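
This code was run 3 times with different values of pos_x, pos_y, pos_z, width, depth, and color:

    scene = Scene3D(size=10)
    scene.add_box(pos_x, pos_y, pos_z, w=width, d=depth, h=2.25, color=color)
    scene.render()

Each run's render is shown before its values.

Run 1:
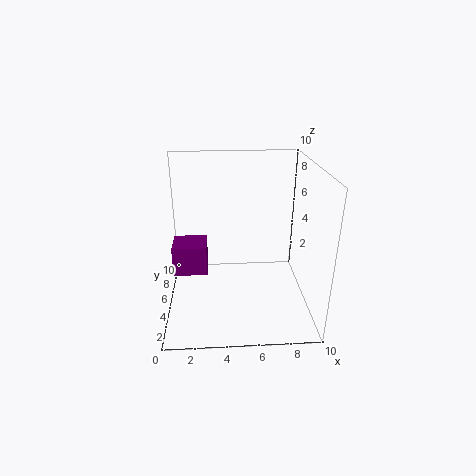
pos_x = 0.25; pos_y = 5.5; pos_z = 1.75; width = 2.5; depth = 2.25; color = 'purple'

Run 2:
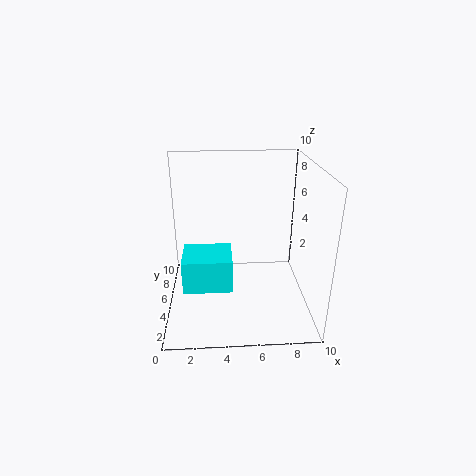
pos_x = 1.25; pos_y = 2.5; pos_z = 2.25; width = 3.25; depth = 2.75; color = 'cyan'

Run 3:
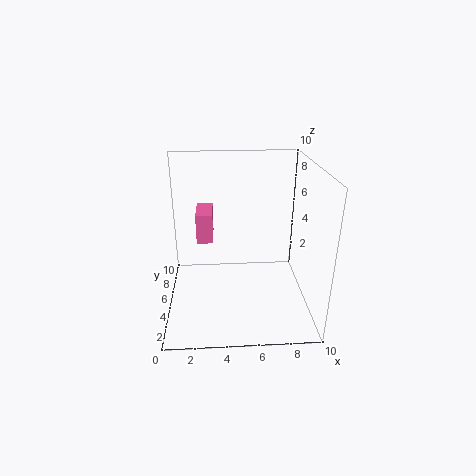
pos_x = 2; pos_y = 6.75; pos_z = 3.75; width = 1.25; depth = 2.75; color = 'hotpink'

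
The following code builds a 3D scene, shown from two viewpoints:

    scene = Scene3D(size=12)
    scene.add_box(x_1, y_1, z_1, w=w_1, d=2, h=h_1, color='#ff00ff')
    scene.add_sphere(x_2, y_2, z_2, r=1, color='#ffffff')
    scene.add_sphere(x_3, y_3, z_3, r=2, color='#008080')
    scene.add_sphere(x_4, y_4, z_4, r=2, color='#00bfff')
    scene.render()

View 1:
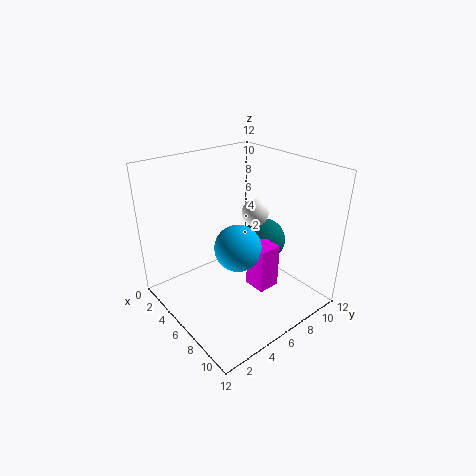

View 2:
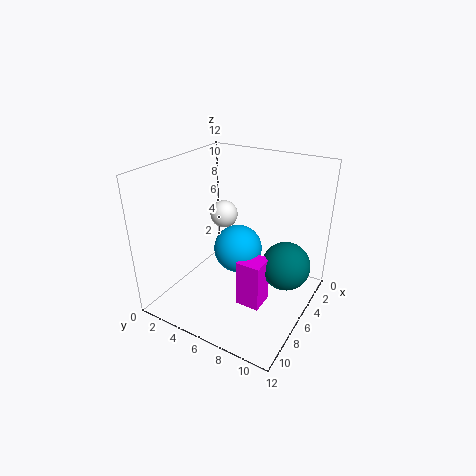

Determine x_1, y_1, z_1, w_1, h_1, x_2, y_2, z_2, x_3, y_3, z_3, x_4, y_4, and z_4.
x_1 = 6; y_1 = 7; z_1 = 1; w_1 = 2; h_1 = 4; x_2 = 8; y_2 = 6; z_2 = 9; x_3 = 5; y_3 = 10; z_3 = 4; x_4 = 6; y_4 = 6; z_4 = 5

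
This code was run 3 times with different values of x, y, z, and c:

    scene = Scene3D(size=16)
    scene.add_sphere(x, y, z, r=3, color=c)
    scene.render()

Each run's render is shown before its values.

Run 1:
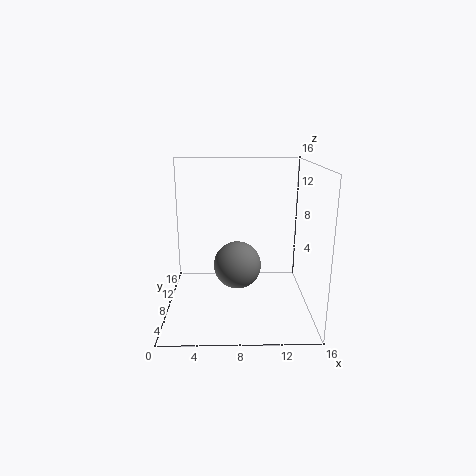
x = 8, y = 12, z = 3, c = 'gray'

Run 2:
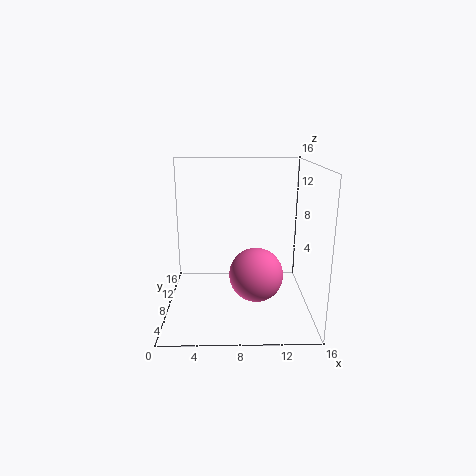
x = 10, y = 7, z = 4, c = 'hotpink'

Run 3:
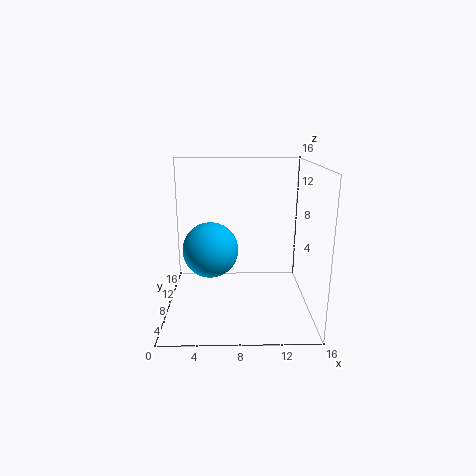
x = 5, y = 7, z = 7, c = 'deepskyblue'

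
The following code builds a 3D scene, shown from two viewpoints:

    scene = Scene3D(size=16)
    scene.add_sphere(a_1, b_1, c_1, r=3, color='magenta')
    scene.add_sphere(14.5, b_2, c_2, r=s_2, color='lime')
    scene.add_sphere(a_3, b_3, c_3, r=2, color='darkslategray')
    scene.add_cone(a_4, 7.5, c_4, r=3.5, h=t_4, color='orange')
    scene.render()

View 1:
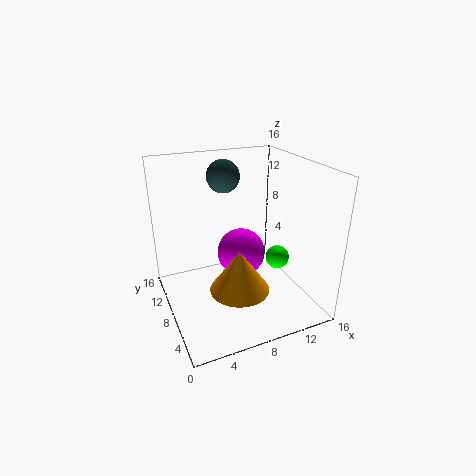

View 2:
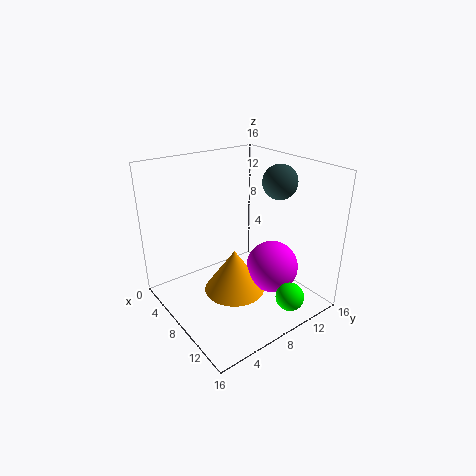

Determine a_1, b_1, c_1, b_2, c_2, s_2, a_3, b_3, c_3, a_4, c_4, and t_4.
a_1 = 10; b_1 = 11.5; c_1 = 4; b_2 = 10; c_2 = 3; s_2 = 1.5; a_3 = 8.5; b_3 = 13.5; c_3 = 13.5; a_4 = 8; c_4 = 1.5; t_4 = 5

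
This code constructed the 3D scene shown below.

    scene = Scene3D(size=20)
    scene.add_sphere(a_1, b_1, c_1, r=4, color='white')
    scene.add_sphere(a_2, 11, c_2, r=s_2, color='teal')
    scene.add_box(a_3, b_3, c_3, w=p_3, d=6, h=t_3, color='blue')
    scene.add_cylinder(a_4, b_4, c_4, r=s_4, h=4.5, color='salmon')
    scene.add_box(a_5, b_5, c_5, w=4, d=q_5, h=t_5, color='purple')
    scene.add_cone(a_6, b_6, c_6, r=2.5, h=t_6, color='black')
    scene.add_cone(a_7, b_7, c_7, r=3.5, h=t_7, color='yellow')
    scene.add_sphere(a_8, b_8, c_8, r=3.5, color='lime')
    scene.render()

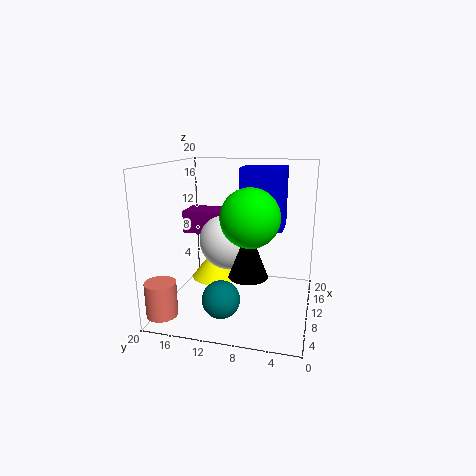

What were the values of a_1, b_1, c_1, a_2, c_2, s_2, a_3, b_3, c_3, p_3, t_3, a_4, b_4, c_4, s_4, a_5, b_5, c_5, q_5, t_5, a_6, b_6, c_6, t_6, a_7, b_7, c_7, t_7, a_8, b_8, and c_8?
a_1 = 9
b_1 = 11
c_1 = 10
a_2 = 5
c_2 = 3
s_2 = 2.5
a_3 = 10.5
b_3 = 4
c_3 = 11
p_3 = 5
t_3 = 8.5
a_4 = 2
b_4 = 18
c_4 = 1.5
s_4 = 2
a_5 = 7.5
b_5 = 10.5
c_5 = 11
q_5 = 6.5
t_5 = 3
a_6 = 5.5
b_6 = 7.5
c_6 = 6.5
t_6 = 6.5
a_7 = 13
b_7 = 14.5
c_7 = 2.5
t_7 = 4.5
a_8 = 4
b_8 = 7
c_8 = 14.5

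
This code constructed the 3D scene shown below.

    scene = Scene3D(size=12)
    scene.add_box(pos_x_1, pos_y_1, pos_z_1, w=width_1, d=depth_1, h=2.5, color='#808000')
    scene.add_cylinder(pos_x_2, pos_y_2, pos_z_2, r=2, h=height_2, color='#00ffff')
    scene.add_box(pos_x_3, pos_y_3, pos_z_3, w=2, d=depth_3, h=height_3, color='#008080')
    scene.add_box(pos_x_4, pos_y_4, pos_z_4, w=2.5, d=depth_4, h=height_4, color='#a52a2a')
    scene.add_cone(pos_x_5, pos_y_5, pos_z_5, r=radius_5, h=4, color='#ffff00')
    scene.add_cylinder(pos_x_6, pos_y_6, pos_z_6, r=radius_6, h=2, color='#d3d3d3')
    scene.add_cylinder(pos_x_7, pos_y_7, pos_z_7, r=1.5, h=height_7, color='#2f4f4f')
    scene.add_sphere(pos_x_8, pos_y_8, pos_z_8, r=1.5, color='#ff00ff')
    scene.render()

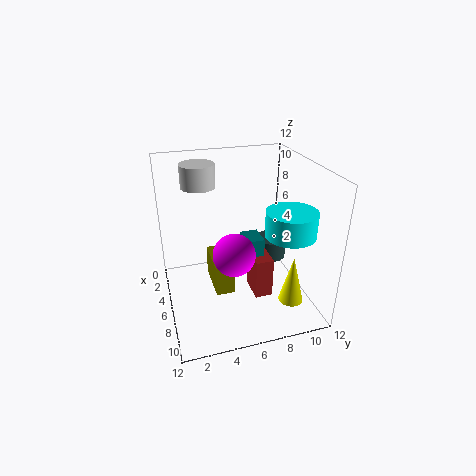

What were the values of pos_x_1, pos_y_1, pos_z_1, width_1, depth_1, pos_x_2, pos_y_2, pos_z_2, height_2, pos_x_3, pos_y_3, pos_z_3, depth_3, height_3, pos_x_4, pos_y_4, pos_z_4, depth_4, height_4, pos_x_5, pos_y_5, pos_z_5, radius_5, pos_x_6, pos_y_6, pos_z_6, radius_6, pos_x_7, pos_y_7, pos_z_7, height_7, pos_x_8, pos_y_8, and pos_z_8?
pos_x_1 = 5
pos_y_1 = 3.5
pos_z_1 = 2.5
width_1 = 3.5
depth_1 = 1.5
pos_x_2 = 8.5
pos_y_2 = 9.5
pos_z_2 = 7
height_2 = 2
pos_x_3 = 5
pos_y_3 = 6.5
pos_z_3 = 4
depth_3 = 1.5
height_3 = 2
pos_x_4 = 5.5
pos_y_4 = 7
pos_z_4 = 1
depth_4 = 1.5
height_4 = 3.5
pos_x_5 = 9.5
pos_y_5 = 9.5
pos_z_5 = 1.5
radius_5 = 1
pos_x_6 = 2.5
pos_y_6 = 3.5
pos_z_6 = 9.5
radius_6 = 1.5
pos_x_7 = 2.5
pos_y_7 = 10.5
pos_z_7 = 1.5
height_7 = 2
pos_x_8 = 10
pos_y_8 = 4.5
pos_z_8 = 7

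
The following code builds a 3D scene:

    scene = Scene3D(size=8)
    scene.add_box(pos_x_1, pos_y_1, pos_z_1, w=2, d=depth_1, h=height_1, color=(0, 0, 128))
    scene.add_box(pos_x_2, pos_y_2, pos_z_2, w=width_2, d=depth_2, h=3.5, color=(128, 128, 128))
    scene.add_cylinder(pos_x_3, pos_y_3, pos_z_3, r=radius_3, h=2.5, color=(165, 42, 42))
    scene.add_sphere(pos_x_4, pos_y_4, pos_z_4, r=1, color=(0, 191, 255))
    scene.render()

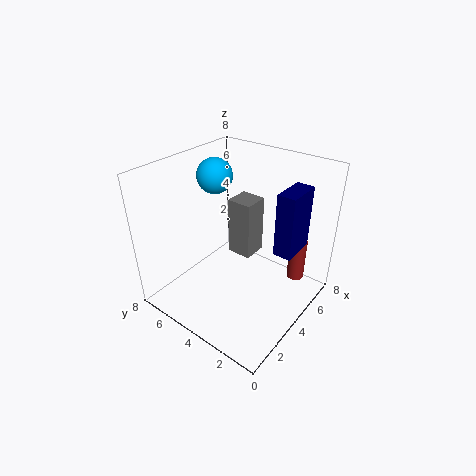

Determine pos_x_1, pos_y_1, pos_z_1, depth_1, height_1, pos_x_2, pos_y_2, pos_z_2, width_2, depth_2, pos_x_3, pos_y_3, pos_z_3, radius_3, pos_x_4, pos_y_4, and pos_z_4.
pos_x_1 = 4.5, pos_y_1 = 1, pos_z_1 = 3.5, depth_1 = 1, height_1 = 3.5, pos_x_2 = 5, pos_y_2 = 4, pos_z_2 = 2, width_2 = 1.5, depth_2 = 1.5, pos_x_3 = 6.5, pos_y_3 = 1.5, pos_z_3 = 1, radius_3 = 0.5, pos_x_4 = 4.5, pos_y_4 = 6, pos_z_4 = 7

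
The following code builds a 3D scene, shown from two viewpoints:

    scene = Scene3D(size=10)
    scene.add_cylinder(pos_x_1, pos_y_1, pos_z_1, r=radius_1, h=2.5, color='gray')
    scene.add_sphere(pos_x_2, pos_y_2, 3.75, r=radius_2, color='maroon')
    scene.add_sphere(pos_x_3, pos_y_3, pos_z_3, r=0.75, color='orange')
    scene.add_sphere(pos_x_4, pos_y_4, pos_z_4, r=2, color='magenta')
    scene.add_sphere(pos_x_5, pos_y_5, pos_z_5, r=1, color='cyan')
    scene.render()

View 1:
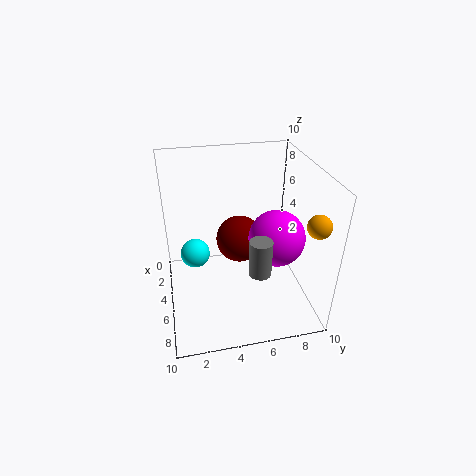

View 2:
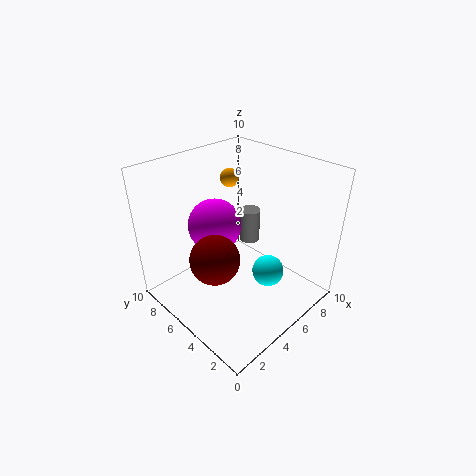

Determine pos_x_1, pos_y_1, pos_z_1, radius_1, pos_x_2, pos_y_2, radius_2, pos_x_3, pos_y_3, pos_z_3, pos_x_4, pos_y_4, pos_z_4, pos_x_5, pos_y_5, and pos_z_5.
pos_x_1 = 7.25
pos_y_1 = 6
pos_z_1 = 3.5
radius_1 = 0.75
pos_x_2 = 3.25
pos_y_2 = 5.5
radius_2 = 1.75
pos_x_3 = 8.25
pos_y_3 = 9.25
pos_z_3 = 7.25
pos_x_4 = 5.25
pos_y_4 = 7.75
pos_z_4 = 4.75
pos_x_5 = 4.75
pos_y_5 = 2
pos_z_5 = 4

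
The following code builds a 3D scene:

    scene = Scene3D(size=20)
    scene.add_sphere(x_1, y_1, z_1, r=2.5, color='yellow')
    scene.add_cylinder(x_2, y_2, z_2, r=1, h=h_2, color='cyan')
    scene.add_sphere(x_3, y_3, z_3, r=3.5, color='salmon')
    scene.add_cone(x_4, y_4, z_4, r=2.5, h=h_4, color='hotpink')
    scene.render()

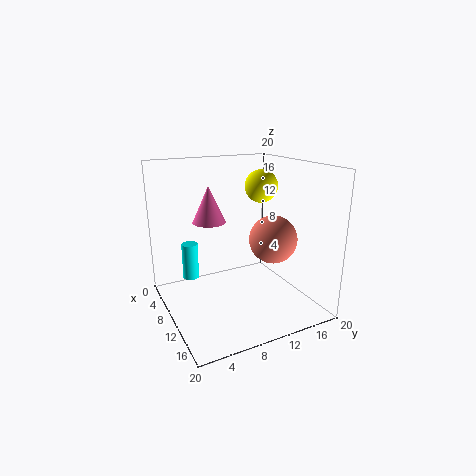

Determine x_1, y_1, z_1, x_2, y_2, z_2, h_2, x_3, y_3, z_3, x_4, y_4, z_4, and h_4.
x_1 = 6; y_1 = 16; z_1 = 16; x_2 = 11.5; y_2 = 2.5; z_2 = 6.5; h_2 = 4.5; x_3 = 10.5; y_3 = 15.5; z_3 = 9; x_4 = 4.5; y_4 = 8; z_4 = 11; h_4 = 5.5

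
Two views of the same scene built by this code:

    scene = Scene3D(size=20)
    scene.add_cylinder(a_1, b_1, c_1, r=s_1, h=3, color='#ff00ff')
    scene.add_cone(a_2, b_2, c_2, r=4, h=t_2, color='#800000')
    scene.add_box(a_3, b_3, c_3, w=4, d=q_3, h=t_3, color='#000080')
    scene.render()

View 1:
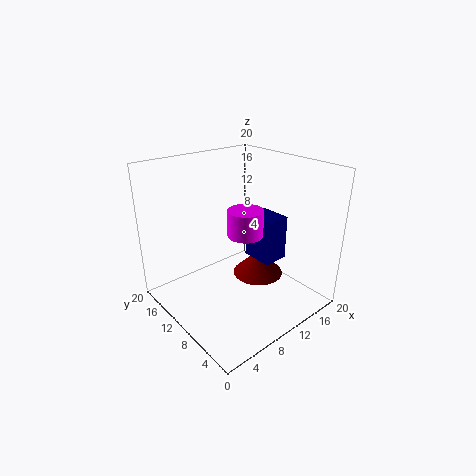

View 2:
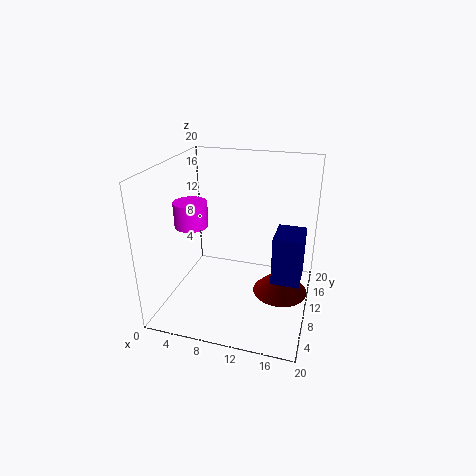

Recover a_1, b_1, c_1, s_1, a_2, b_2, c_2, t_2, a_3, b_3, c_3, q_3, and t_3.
a_1 = 6; b_1 = 4; c_1 = 14; s_1 = 2; a_2 = 16; b_2 = 12; c_2 = 1; t_2 = 4; a_3 = 15; b_3 = 9; c_3 = 4; q_3 = 5; t_3 = 7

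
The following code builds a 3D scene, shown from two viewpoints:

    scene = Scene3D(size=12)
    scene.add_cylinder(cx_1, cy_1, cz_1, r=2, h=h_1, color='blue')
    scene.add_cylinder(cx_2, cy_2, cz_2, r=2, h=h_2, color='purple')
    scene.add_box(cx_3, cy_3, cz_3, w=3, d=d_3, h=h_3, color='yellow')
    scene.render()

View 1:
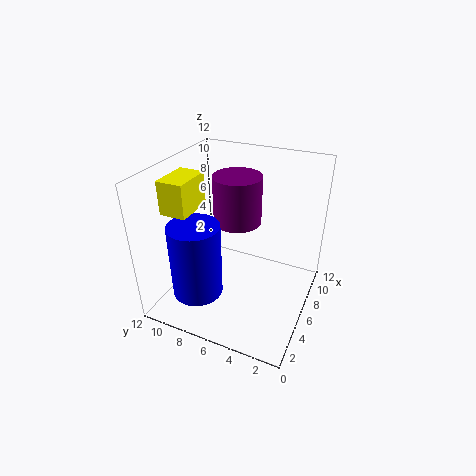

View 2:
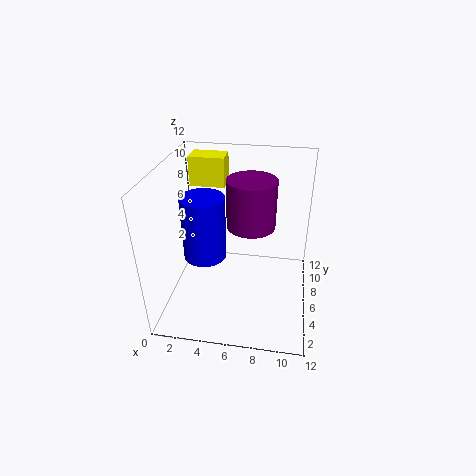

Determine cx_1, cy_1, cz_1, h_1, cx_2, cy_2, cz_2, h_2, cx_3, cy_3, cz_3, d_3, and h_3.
cx_1 = 2.5, cy_1 = 8, cz_1 = 2.5, h_1 = 6, cx_2 = 7, cy_2 = 6.5, cz_2 = 7, h_2 = 4, cx_3 = 1.5, cy_3 = 8, cz_3 = 9.5, d_3 = 2, h_3 = 2.5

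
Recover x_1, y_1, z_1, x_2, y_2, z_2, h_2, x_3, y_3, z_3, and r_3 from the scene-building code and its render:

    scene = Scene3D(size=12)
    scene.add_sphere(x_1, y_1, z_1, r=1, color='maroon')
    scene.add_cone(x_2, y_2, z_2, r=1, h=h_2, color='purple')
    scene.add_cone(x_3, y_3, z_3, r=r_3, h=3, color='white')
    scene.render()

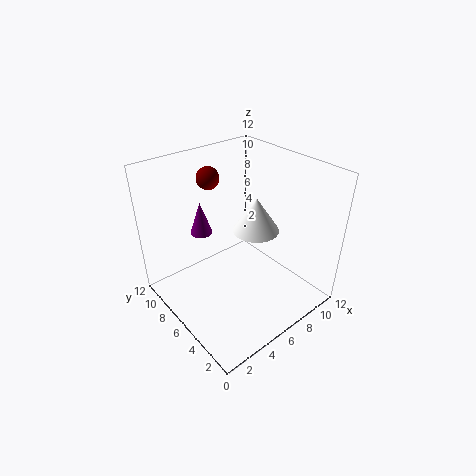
x_1 = 6, y_1 = 10, z_1 = 10, x_2 = 5, y_2 = 10, z_2 = 5, h_2 = 3, x_3 = 8, y_3 = 6, z_3 = 6, r_3 = 2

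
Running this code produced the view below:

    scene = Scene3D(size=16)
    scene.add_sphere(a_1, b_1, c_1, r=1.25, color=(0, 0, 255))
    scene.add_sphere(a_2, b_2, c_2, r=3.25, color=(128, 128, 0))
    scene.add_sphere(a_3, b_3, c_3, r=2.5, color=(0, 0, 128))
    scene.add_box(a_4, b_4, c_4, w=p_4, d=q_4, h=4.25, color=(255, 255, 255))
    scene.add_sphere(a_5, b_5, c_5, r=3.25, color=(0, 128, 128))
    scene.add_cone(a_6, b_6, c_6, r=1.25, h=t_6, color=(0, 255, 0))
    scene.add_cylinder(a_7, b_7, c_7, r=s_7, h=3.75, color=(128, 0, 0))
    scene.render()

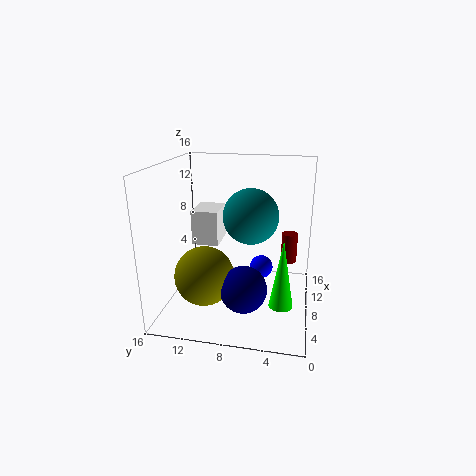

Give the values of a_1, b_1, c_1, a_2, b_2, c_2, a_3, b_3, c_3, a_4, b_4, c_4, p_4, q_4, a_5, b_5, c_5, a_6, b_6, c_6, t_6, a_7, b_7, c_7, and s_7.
a_1 = 7.5; b_1 = 5.25; c_1 = 5; a_2 = 5.5; b_2 = 11.25; c_2 = 4.25; a_3 = 4.75; b_3 = 6.75; c_3 = 3.5; a_4 = 10.25; b_4 = 11; c_4 = 5.75; p_4 = 4.25; q_4 = 3.25; a_5 = 10.5; b_5 = 7; c_5 = 9.75; a_6 = 4.5; b_6 = 2.75; c_6 = 2.25; t_6 = 7.25; a_7 = 13.75; b_7 = 2.5; c_7 = 3; s_7 = 1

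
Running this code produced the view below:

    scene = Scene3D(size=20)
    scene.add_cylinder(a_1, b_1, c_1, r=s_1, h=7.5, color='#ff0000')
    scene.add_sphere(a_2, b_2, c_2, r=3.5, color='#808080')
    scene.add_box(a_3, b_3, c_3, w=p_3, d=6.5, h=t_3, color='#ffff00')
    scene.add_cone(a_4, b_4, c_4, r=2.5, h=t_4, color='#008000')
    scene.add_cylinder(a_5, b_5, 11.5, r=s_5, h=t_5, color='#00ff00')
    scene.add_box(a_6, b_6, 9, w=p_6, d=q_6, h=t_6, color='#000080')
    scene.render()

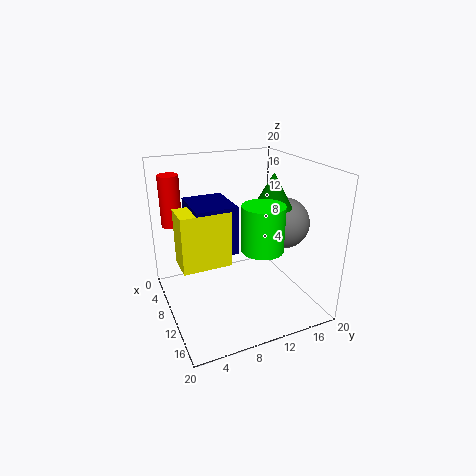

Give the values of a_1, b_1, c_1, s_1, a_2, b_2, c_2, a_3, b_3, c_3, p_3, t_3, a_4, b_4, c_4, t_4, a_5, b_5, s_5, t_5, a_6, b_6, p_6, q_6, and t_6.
a_1 = 3
b_1 = 2.5
c_1 = 10.5
s_1 = 1.5
a_2 = 12
b_2 = 16
c_2 = 12
a_3 = 8.5
b_3 = 1.5
c_3 = 7.5
p_3 = 4
t_3 = 7.5
a_4 = 13
b_4 = 13.5
c_4 = 15
t_4 = 4.5
a_5 = 17
b_5 = 10
s_5 = 2.5
t_5 = 5.5
a_6 = 6
b_6 = 3.5
p_6 = 6.5
q_6 = 5.5
t_6 = 6.5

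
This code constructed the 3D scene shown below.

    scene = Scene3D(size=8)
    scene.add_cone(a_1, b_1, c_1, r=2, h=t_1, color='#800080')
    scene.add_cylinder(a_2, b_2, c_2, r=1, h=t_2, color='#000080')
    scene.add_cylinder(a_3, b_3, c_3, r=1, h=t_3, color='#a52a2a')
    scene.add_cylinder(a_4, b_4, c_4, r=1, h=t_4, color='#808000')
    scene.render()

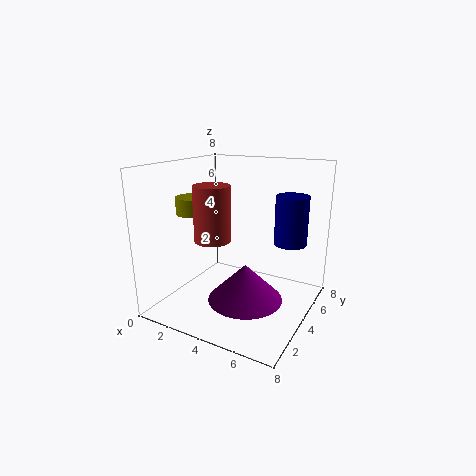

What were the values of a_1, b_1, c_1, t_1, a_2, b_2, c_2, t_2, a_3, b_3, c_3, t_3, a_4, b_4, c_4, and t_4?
a_1 = 5
b_1 = 3
c_1 = 1
t_1 = 2
a_2 = 6
b_2 = 7
c_2 = 3
t_2 = 3
a_3 = 3
b_3 = 3
c_3 = 4
t_3 = 3
a_4 = 1
b_4 = 4
c_4 = 5
t_4 = 1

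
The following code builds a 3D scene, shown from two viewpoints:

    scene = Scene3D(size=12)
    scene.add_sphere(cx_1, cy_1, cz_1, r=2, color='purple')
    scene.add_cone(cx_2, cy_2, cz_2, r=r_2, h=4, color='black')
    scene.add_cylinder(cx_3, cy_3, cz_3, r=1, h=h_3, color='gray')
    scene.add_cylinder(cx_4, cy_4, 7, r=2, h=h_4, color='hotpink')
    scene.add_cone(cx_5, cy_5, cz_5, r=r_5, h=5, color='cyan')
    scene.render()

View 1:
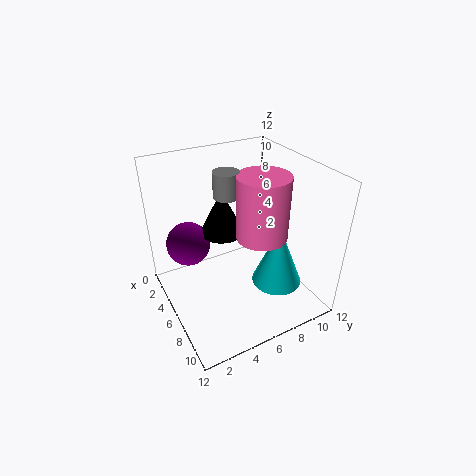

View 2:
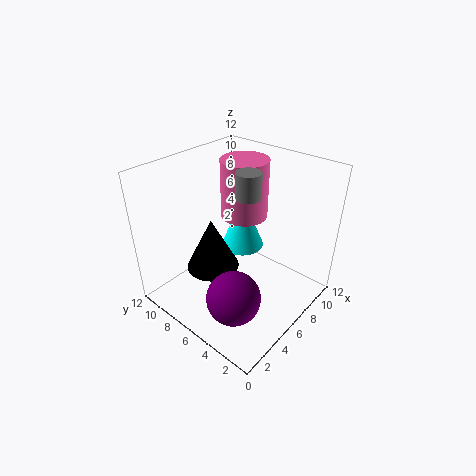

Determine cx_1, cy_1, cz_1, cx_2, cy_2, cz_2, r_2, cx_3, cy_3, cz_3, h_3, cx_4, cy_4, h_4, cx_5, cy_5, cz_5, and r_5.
cx_1 = 2; cy_1 = 3; cz_1 = 4; cx_2 = 3; cy_2 = 6; cz_2 = 5; r_2 = 2; cx_3 = 6; cy_3 = 5; cz_3 = 10; h_3 = 2; cx_4 = 8; cy_4 = 7; h_4 = 5; cx_5 = 9; cy_5 = 8; cz_5 = 3; r_5 = 2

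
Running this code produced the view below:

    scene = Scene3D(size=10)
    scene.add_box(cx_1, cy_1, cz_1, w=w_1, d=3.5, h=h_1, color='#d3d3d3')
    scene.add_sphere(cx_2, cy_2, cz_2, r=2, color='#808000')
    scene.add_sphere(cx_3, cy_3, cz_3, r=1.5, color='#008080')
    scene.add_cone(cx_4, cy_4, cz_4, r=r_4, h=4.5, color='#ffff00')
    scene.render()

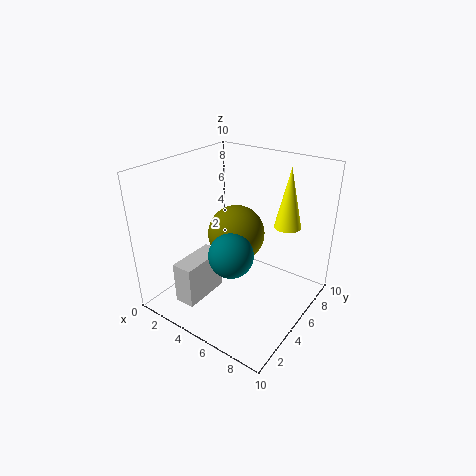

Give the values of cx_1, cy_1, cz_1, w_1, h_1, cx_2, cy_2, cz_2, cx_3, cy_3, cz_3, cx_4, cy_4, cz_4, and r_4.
cx_1 = 2
cy_1 = 1.5
cz_1 = 0.5
w_1 = 1.5
h_1 = 3
cx_2 = 4.5
cy_2 = 5.5
cz_2 = 5
cx_3 = 5.5
cy_3 = 3.5
cz_3 = 4.5
cx_4 = 7
cy_4 = 8.5
cz_4 = 5
r_4 = 1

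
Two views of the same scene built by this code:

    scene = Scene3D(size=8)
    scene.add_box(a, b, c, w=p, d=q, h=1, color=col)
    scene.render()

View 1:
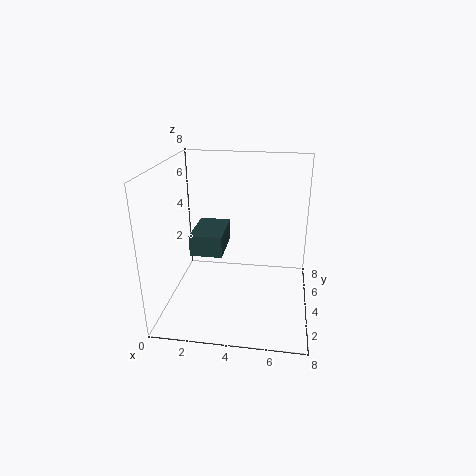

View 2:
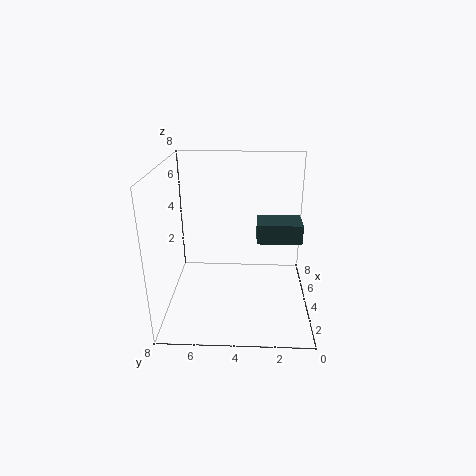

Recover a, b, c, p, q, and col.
a = 2.25, b = 0.75, c = 4.5, p = 1.5, q = 2.25, col = 'darkslategray'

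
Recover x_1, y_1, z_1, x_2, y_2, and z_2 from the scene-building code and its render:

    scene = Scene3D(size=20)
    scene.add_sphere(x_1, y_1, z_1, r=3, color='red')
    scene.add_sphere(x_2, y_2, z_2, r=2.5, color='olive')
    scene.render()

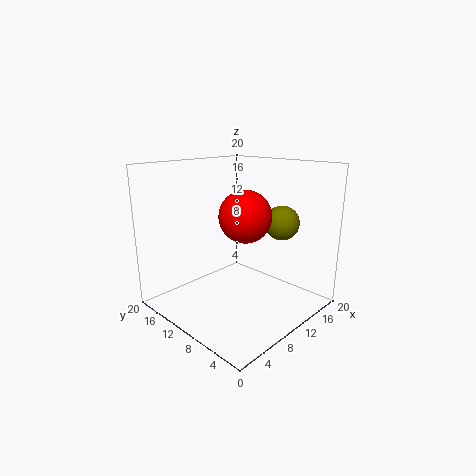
x_1 = 5.5; y_1 = 4.5; z_1 = 15; x_2 = 16; y_2 = 7; z_2 = 11.5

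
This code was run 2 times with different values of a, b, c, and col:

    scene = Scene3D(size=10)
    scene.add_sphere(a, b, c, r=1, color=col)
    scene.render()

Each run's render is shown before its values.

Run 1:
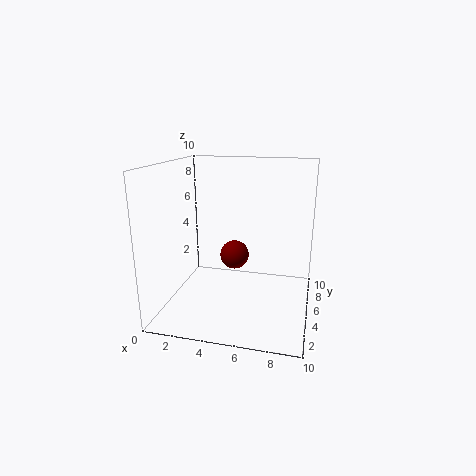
a = 4.75; b = 5; c = 3.75; col = 'maroon'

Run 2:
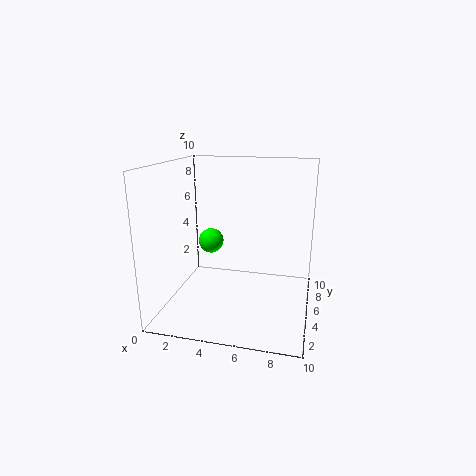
a = 2; b = 8; c = 3.5; col = 'lime'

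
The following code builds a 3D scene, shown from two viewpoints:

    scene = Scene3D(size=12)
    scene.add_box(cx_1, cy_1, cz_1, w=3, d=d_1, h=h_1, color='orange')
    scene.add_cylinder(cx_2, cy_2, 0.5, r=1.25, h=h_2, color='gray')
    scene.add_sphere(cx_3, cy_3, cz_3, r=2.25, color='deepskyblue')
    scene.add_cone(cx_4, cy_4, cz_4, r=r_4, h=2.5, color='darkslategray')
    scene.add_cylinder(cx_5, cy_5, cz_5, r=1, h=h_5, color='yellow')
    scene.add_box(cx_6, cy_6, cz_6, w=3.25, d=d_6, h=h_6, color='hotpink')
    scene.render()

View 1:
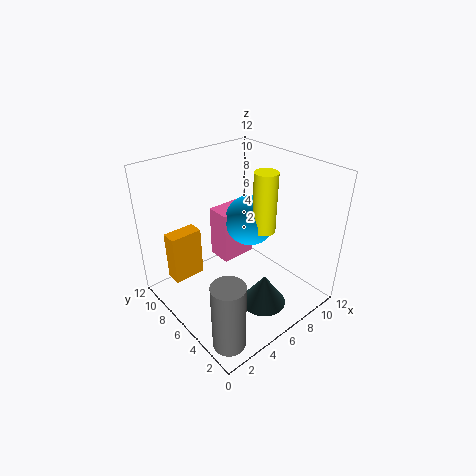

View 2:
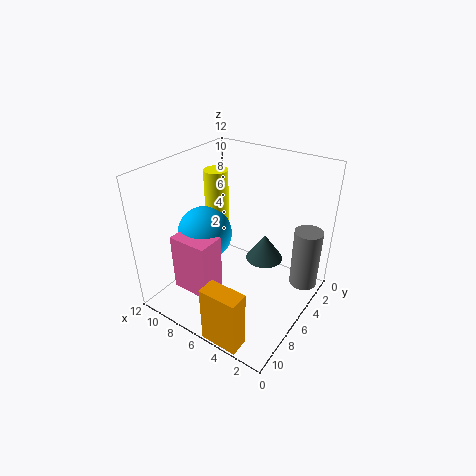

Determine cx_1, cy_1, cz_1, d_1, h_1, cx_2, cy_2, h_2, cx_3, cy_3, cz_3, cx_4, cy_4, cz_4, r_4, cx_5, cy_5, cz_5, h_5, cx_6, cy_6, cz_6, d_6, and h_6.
cx_1 = 2.25, cy_1 = 10.5, cz_1 = 0.25, d_1 = 1.5, h_1 = 4.75, cx_2 = 1.5, cy_2 = 1.75, h_2 = 5.5, cx_3 = 8.5, cy_3 = 7.25, cz_3 = 6.25, cx_4 = 5.5, cy_4 = 2.25, cz_4 = 2, r_4 = 1.75, cx_5 = 8.5, cy_5 = 5.5, cz_5 = 6, h_5 = 5.25, cx_6 = 6.25, cy_6 = 8, cz_6 = 2.25, d_6 = 2.25, h_6 = 4.75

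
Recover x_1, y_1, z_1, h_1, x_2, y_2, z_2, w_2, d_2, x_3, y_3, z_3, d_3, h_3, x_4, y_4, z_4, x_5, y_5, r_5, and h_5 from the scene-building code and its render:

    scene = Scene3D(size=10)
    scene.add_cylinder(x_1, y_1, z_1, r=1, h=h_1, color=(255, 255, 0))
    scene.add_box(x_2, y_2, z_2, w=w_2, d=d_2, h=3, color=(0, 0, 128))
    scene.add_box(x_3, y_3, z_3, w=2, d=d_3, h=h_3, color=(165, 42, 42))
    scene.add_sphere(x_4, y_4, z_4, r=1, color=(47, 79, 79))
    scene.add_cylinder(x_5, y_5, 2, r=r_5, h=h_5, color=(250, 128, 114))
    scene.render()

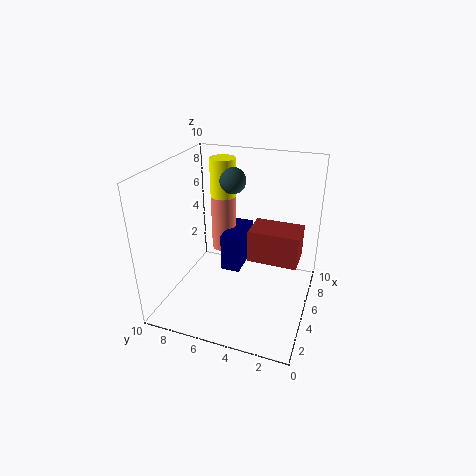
x_1 = 8.5
y_1 = 7.5
z_1 = 6.5
h_1 = 3
x_2 = 6.5
y_2 = 5.5
z_2 = 1
w_2 = 3.5
d_2 = 1.5
x_3 = 2.5
y_3 = 0.5
z_3 = 5
d_3 = 3
h_3 = 2
x_4 = 8
y_4 = 6.5
z_4 = 8
x_5 = 8.5
y_5 = 7.5
r_5 = 1
h_5 = 4.5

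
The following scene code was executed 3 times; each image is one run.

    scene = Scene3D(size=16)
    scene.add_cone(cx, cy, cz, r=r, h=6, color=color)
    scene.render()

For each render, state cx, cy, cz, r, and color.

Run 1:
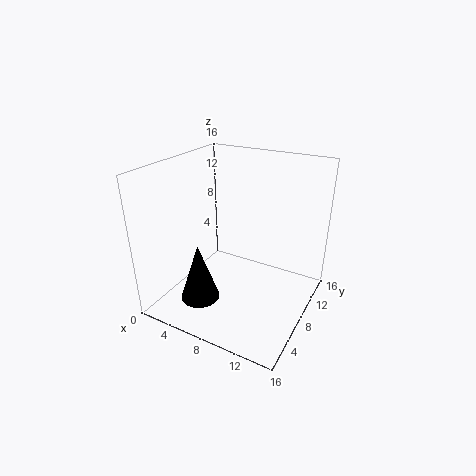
cx = 6.5, cy = 2.5, cz = 3.25, r = 2, color = 'black'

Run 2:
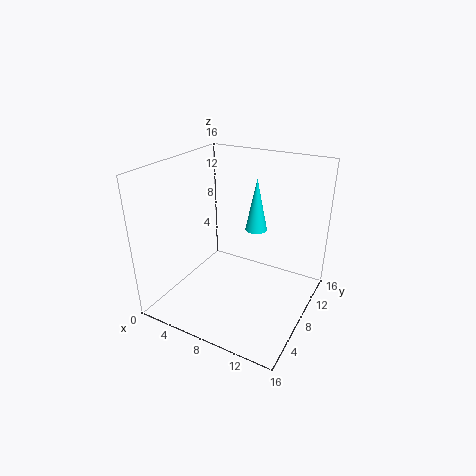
cx = 9, cy = 10.5, cz = 8.25, r = 1.25, color = 'cyan'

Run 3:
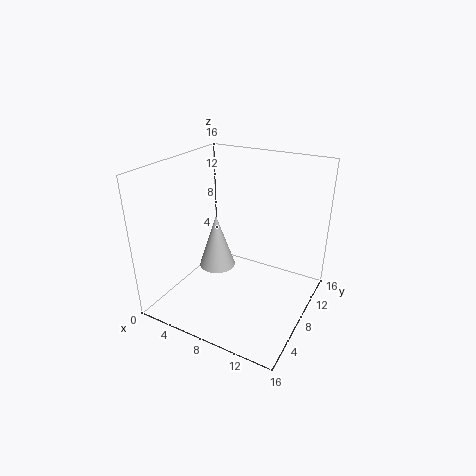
cx = 6, cy = 6.75, cz = 4.75, r = 2, color = 'lightgray'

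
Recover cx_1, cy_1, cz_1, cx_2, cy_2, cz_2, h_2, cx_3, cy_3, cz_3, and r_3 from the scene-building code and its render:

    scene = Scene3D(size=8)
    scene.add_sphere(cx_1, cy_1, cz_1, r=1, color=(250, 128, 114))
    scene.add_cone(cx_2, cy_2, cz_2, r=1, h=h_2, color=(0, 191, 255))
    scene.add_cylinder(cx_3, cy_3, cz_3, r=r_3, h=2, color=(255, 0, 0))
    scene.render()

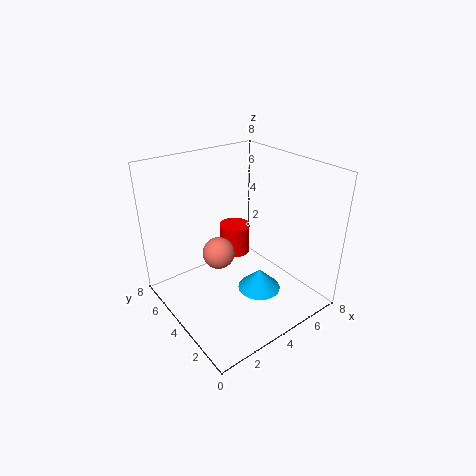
cx_1 = 4; cy_1 = 6; cz_1 = 2; cx_2 = 3; cy_2 = 1; cz_2 = 3; h_2 = 1; cx_3 = 6; cy_3 = 7; cz_3 = 1; r_3 = 1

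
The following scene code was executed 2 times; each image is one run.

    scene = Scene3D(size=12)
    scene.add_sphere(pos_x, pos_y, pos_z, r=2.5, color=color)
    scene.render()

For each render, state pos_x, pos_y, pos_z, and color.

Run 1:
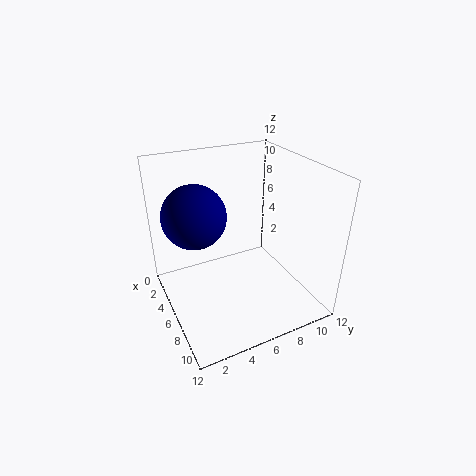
pos_x = 5.5; pos_y = 2.5; pos_z = 8.5; color = 'navy'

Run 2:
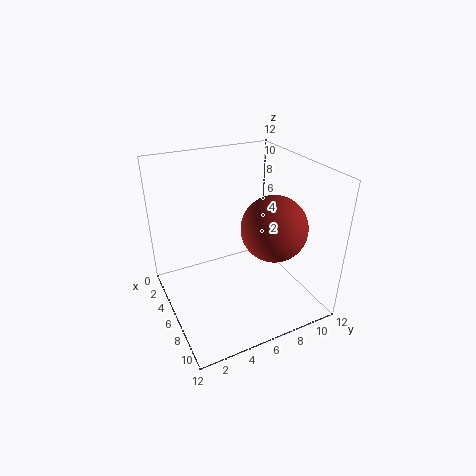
pos_x = 9; pos_y = 7.5; pos_z = 8; color = 'brown'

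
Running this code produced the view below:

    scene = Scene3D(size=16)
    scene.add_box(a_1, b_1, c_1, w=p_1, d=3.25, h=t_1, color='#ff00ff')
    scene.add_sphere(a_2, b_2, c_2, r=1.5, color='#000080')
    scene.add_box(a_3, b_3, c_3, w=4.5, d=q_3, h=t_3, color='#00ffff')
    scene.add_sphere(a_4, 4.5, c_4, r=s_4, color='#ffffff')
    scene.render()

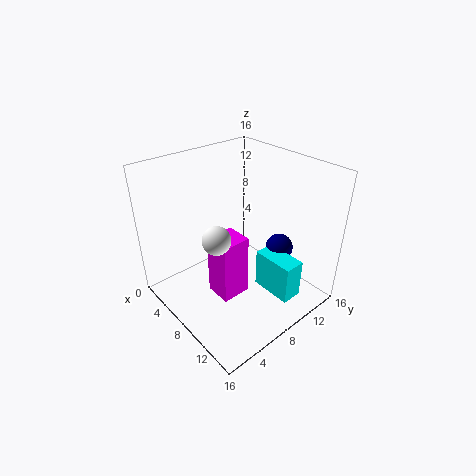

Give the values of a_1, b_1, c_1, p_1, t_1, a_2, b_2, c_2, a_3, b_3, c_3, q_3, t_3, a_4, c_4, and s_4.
a_1 = 7
b_1 = 4.5
c_1 = 2
p_1 = 3
t_1 = 7
a_2 = 11.25
b_2 = 11.25
c_2 = 7
a_3 = 10.5
b_3 = 8.5
c_3 = 3
q_3 = 2.25
t_3 = 4.25
a_4 = 8.75
c_4 = 9.5
s_4 = 1.5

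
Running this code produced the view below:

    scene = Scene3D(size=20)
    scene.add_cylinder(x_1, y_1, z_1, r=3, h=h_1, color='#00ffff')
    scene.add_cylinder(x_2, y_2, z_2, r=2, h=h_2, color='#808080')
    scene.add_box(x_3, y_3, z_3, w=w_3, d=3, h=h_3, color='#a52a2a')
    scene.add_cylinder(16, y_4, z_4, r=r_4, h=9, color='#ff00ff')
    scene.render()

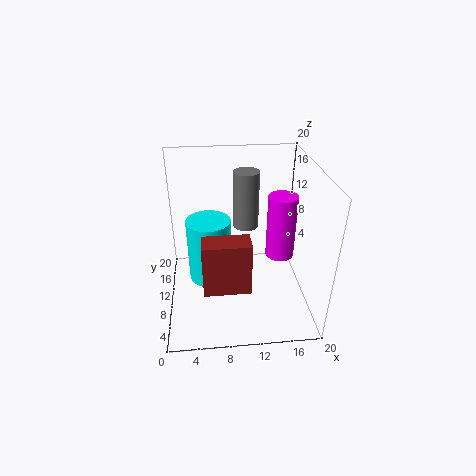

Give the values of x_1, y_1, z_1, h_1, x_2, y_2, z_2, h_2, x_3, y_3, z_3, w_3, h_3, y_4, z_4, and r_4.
x_1 = 6; y_1 = 10; z_1 = 4; h_1 = 9; x_2 = 12; y_2 = 17; z_2 = 8; h_2 = 9; x_3 = 5; y_3 = 3; z_3 = 6; w_3 = 6; h_3 = 7; y_4 = 10; z_4 = 7; r_4 = 2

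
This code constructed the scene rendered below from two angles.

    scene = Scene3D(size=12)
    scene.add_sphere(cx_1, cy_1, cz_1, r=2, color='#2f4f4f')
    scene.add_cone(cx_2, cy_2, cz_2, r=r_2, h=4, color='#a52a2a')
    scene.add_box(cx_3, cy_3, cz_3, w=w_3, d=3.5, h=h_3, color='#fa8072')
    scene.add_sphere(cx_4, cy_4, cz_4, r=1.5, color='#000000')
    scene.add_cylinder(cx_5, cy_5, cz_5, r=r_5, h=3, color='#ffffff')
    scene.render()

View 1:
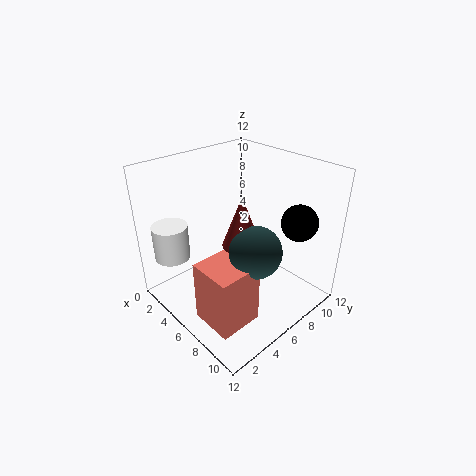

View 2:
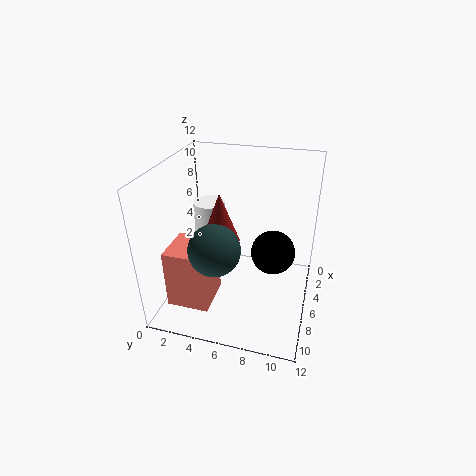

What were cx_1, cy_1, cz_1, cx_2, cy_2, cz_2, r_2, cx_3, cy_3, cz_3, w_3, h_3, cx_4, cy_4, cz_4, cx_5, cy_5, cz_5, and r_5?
cx_1 = 9
cy_1 = 5
cz_1 = 6.5
cx_2 = 7.5
cy_2 = 5
cz_2 = 6.5
r_2 = 1.5
cx_3 = 6.5
cy_3 = 1
cz_3 = 1
w_3 = 3.5
h_3 = 5
cx_4 = 9.5
cy_4 = 9.5
cz_4 = 7.5
cx_5 = 2
cy_5 = 2
cz_5 = 4
r_5 = 1.5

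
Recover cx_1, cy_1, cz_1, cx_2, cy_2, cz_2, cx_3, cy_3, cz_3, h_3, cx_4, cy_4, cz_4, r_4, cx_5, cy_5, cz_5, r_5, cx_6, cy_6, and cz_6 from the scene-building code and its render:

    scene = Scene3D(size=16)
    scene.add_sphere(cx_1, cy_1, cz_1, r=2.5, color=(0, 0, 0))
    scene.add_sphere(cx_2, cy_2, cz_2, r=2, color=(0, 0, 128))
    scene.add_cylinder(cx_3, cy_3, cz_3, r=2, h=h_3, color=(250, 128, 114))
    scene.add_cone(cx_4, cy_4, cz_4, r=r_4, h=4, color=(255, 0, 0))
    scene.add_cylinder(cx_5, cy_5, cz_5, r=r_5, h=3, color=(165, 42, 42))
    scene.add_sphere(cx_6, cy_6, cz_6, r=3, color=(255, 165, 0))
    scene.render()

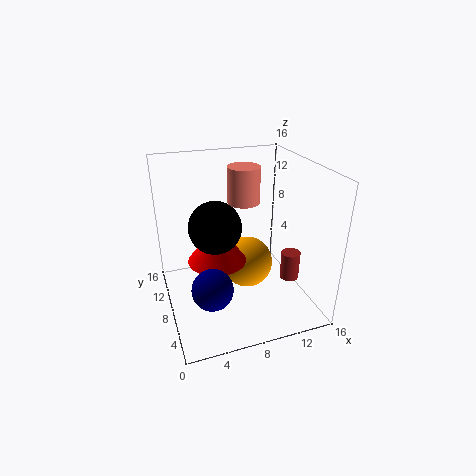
cx_1 = 4.5; cy_1 = 4.5; cz_1 = 11.5; cx_2 = 3.5; cy_2 = 2.5; cz_2 = 6; cx_3 = 10.5; cy_3 = 13; cz_3 = 10; h_3 = 4.5; cx_4 = 5; cy_4 = 6; cz_4 = 7; r_4 = 3; cx_5 = 12.5; cy_5 = 4; cz_5 = 4.5; r_5 = 1; cx_6 = 9.5; cy_6 = 9; cz_6 = 4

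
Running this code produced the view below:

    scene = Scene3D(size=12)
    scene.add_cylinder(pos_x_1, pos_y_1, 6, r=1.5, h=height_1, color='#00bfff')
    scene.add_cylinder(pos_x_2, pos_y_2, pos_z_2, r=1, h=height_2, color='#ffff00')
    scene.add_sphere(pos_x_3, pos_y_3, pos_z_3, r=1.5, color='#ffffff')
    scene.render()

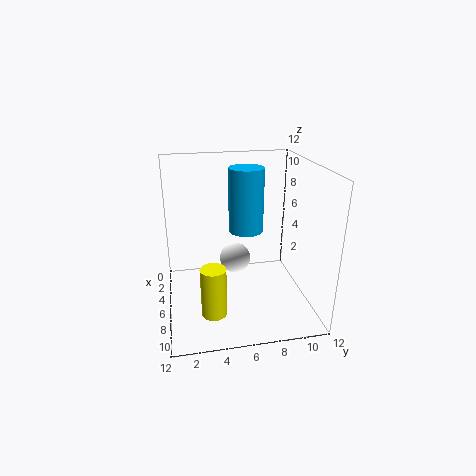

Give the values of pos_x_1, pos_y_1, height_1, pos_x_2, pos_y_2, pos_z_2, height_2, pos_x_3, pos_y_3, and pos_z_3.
pos_x_1 = 4.5
pos_y_1 = 7
height_1 = 5.5
pos_x_2 = 9
pos_y_2 = 3.5
pos_z_2 = 1
height_2 = 4
pos_x_3 = 2
pos_y_3 = 6.5
pos_z_3 = 2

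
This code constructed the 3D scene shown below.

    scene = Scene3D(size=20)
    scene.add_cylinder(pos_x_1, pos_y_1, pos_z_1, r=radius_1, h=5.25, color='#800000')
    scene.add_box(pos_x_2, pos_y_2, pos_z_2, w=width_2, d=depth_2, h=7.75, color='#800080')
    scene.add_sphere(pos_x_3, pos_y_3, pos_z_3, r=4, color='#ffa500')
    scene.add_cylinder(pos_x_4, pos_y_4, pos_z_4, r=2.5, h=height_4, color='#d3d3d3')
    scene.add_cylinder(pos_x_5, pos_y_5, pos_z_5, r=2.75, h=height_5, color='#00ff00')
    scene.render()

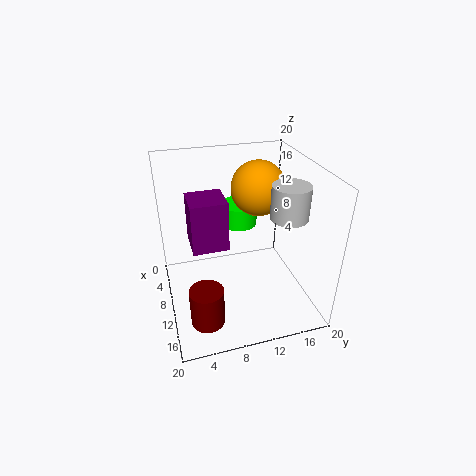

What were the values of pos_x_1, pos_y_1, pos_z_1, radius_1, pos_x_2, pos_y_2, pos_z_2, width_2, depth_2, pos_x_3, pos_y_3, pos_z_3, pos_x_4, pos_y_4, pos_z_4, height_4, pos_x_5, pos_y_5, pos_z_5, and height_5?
pos_x_1 = 15.25
pos_y_1 = 4.25
pos_z_1 = 1
radius_1 = 2.25
pos_x_2 = 1.75
pos_y_2 = 4
pos_z_2 = 6.25
width_2 = 5.5
depth_2 = 5.5
pos_x_3 = 6
pos_y_3 = 14.25
pos_z_3 = 15.25
pos_x_4 = 13
pos_y_4 = 16
pos_z_4 = 13.75
height_4 = 4.5
pos_x_5 = 4.5
pos_y_5 = 11.75
pos_z_5 = 9.25
height_5 = 3.25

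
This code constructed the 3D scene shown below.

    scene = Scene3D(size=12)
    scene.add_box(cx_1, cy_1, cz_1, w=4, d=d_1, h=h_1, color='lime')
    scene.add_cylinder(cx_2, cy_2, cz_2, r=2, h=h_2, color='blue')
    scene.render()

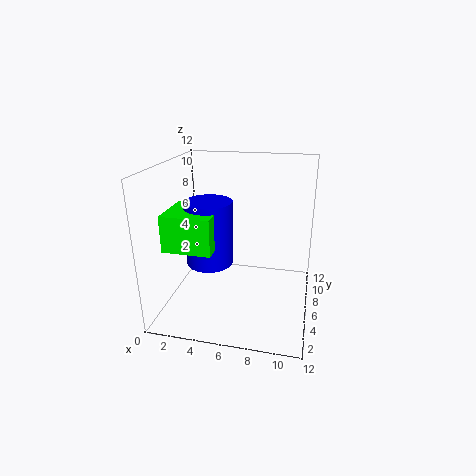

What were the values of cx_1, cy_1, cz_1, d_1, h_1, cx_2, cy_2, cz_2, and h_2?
cx_1 = 0.5
cy_1 = 3
cz_1 = 5.5
d_1 = 4
h_1 = 3
cx_2 = 3.5
cy_2 = 6
cz_2 = 3.5
h_2 = 5.5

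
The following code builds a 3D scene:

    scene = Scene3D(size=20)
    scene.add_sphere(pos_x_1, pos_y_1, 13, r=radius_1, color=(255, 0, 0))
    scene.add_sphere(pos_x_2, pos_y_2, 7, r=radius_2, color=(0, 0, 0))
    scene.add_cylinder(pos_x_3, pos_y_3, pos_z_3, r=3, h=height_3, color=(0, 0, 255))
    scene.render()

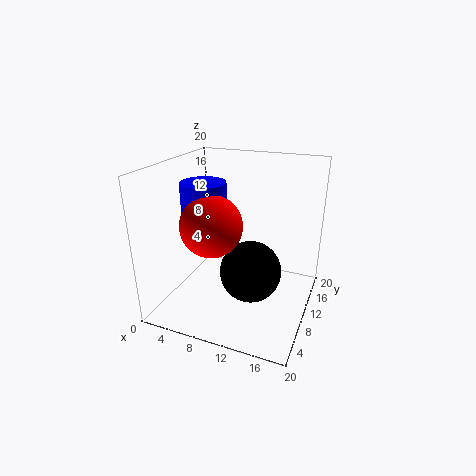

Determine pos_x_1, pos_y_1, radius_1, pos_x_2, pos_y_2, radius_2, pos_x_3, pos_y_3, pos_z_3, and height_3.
pos_x_1 = 8
pos_y_1 = 6
radius_1 = 4
pos_x_2 = 13
pos_y_2 = 7
radius_2 = 4
pos_x_3 = 6
pos_y_3 = 8
pos_z_3 = 12
height_3 = 6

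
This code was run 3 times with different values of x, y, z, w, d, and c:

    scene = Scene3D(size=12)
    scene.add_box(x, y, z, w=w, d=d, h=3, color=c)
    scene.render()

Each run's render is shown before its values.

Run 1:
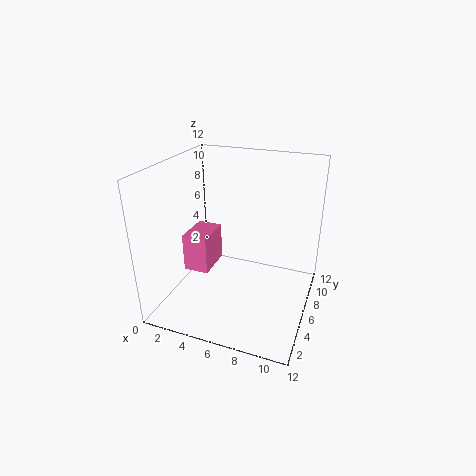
x = 2.5, y = 3, z = 4, w = 2, d = 3, c = 'hotpink'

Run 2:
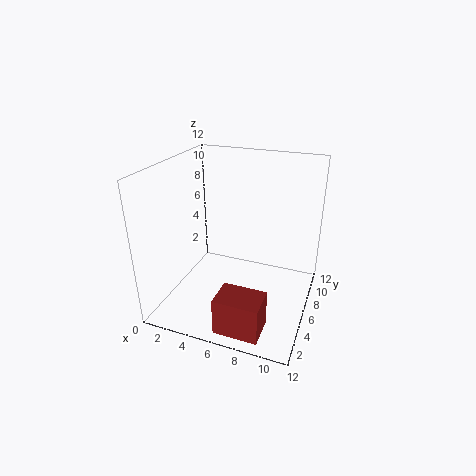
x = 6, y = 0.5, z = 0.5, w = 3.5, d = 2.5, c = 'brown'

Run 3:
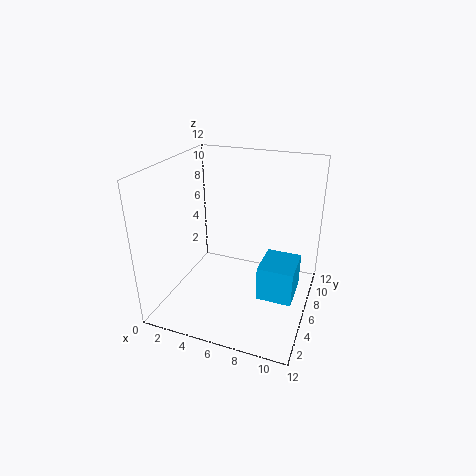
x = 8, y = 5, z = 1, w = 3, d = 3.5, c = 'deepskyblue'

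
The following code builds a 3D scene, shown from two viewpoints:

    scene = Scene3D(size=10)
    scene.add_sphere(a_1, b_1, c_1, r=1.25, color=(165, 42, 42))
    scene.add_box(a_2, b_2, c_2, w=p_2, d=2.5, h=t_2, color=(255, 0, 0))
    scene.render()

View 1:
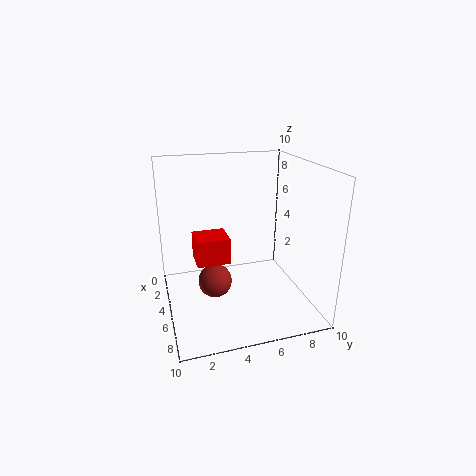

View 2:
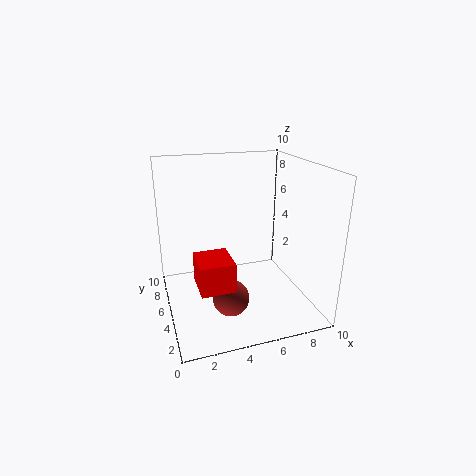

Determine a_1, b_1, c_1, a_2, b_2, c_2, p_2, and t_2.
a_1 = 4
b_1 = 3.5
c_1 = 1.25
a_2 = 1.75
b_2 = 2.25
c_2 = 2.5
p_2 = 2.25
t_2 = 2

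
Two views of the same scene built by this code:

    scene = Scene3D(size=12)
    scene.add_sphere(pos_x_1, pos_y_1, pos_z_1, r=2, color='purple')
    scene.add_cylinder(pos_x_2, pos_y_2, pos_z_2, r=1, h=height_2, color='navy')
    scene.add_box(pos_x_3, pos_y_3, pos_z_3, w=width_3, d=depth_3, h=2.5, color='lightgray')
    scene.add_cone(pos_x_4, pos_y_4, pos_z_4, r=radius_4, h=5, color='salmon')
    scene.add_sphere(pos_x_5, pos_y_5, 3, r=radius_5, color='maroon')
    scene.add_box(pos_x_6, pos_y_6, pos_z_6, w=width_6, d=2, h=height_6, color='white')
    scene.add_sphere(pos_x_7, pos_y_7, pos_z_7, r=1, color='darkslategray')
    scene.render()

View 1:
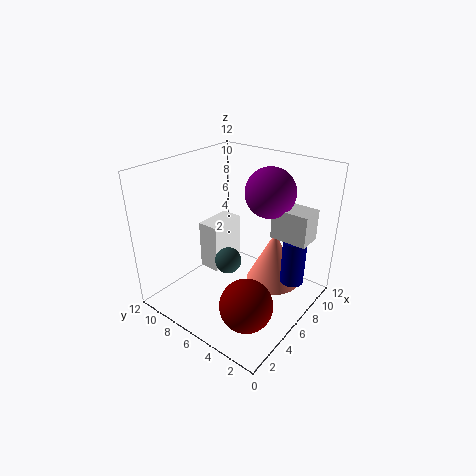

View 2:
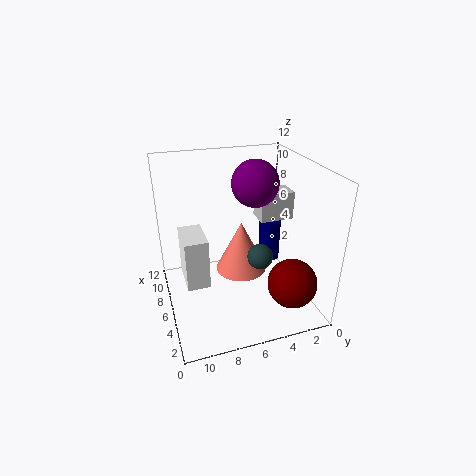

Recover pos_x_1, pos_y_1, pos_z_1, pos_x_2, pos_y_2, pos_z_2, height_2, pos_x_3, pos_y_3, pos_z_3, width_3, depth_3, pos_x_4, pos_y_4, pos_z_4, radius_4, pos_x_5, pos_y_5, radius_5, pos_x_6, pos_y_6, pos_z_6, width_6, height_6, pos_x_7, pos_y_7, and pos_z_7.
pos_x_1 = 7.5
pos_y_1 = 4
pos_z_1 = 10
pos_x_2 = 8.5
pos_y_2 = 2
pos_z_2 = 2
height_2 = 4
pos_x_3 = 7
pos_y_3 = 0.5
pos_z_3 = 6.5
width_3 = 2
depth_3 = 3
pos_x_4 = 9.5
pos_y_4 = 4.5
pos_z_4 = 0.5
radius_4 = 2.5
pos_x_5 = 2.5
pos_y_5 = 2.5
radius_5 = 2
pos_x_6 = 6
pos_y_6 = 8.5
pos_z_6 = 1.5
width_6 = 3.5
height_6 = 4.5
pos_x_7 = 3.5
pos_y_7 = 5
pos_z_7 = 5.5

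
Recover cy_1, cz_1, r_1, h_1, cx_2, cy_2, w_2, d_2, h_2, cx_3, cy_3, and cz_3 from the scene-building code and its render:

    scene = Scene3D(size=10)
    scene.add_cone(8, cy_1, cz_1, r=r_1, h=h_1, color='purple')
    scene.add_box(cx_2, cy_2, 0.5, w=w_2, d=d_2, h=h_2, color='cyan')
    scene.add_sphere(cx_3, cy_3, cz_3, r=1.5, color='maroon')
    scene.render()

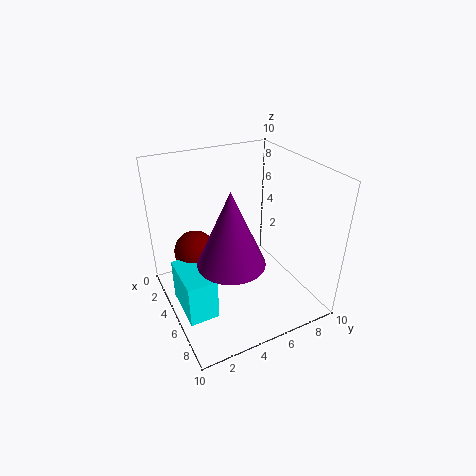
cy_1 = 3
cz_1 = 5.5
r_1 = 2
h_1 = 4.5
cx_2 = 3.5
cy_2 = 0.5
w_2 = 3.5
d_2 = 2
h_2 = 3
cx_3 = 3
cy_3 = 2.5
cz_3 = 3.5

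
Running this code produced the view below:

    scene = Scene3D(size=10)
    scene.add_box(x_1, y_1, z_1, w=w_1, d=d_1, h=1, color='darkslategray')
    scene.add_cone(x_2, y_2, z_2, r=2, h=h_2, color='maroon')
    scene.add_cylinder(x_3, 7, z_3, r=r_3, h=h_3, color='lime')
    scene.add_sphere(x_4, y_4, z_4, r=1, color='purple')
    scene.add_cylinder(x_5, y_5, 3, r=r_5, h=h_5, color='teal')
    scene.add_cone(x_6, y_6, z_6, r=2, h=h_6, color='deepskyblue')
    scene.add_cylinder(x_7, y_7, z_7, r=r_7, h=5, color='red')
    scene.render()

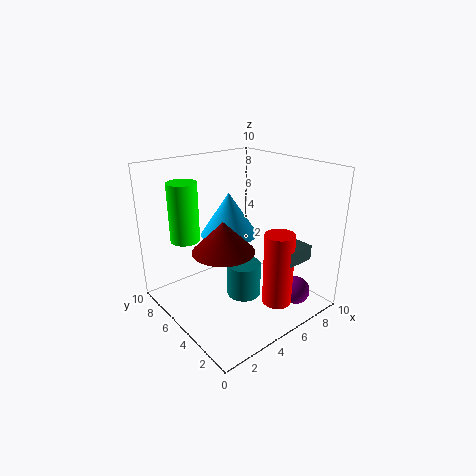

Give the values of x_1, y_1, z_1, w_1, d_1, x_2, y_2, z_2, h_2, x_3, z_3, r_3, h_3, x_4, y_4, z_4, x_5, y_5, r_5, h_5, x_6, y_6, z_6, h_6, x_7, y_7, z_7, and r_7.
x_1 = 6, y_1 = 1, z_1 = 4, w_1 = 2, d_1 = 2, x_2 = 3, y_2 = 4, z_2 = 5, h_2 = 2, x_3 = 2, z_3 = 5, r_3 = 1, h_3 = 4, x_4 = 8, y_4 = 2, z_4 = 1, x_5 = 3, y_5 = 2, r_5 = 1, h_5 = 2, x_6 = 5, y_6 = 6, z_6 = 5, h_6 = 3, x_7 = 6, y_7 = 2, z_7 = 1, r_7 = 1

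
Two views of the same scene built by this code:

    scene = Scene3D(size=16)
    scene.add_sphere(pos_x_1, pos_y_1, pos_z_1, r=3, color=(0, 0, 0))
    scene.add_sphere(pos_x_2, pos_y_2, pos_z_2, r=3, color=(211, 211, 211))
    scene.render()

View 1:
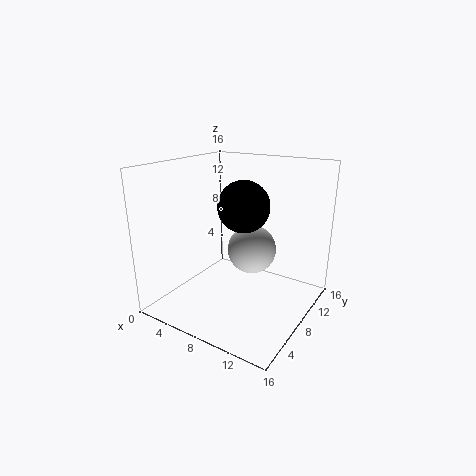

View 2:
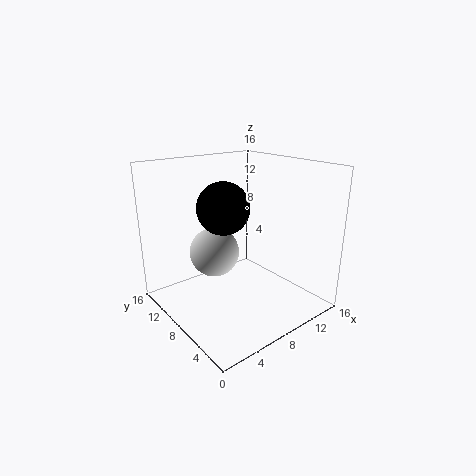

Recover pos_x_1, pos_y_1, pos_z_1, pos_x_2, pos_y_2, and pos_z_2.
pos_x_1 = 7.5
pos_y_1 = 10
pos_z_1 = 11
pos_x_2 = 7.5
pos_y_2 = 12
pos_z_2 = 5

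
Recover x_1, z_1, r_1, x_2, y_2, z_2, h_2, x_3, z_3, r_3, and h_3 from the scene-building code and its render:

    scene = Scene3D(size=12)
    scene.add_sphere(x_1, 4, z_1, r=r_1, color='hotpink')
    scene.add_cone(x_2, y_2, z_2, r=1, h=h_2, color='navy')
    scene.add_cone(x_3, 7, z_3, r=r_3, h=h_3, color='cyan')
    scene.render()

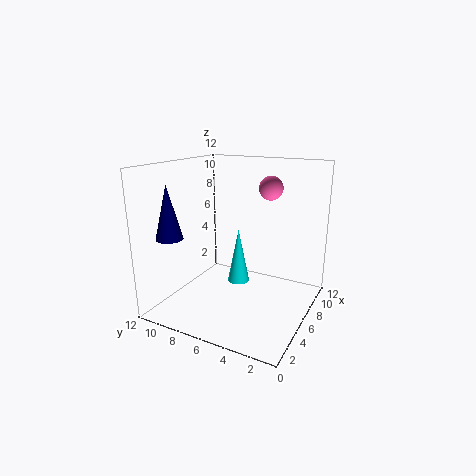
x_1 = 8, z_1 = 10, r_1 = 1, x_2 = 1, y_2 = 9, z_2 = 7, h_2 = 4, x_3 = 8, z_3 = 1, r_3 = 1, h_3 = 5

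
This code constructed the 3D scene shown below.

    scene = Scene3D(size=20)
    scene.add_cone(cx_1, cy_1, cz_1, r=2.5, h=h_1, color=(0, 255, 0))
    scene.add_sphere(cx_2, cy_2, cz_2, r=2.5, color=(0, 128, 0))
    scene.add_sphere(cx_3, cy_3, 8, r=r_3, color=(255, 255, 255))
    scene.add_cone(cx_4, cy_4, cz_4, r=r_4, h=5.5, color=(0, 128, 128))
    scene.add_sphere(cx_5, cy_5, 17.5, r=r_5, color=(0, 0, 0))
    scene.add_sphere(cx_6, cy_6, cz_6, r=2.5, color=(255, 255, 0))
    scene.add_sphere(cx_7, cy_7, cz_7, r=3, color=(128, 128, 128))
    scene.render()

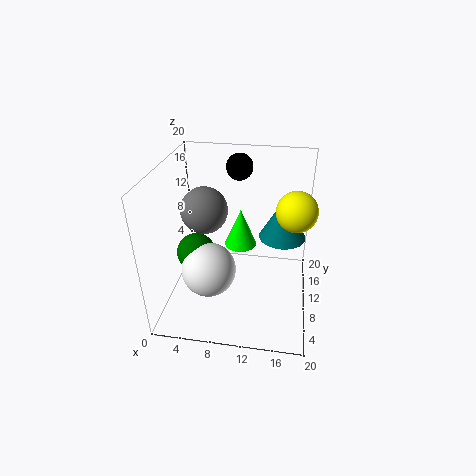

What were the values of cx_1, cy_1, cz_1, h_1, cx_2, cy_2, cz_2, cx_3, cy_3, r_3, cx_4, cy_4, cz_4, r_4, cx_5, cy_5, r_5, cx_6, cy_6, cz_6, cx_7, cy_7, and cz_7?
cx_1 = 9.5
cy_1 = 15.5
cz_1 = 5.5
h_1 = 6
cx_2 = 5
cy_2 = 6.5
cz_2 = 9.5
cx_3 = 7
cy_3 = 5
r_3 = 3.5
cx_4 = 16
cy_4 = 9
cz_4 = 11.5
r_4 = 3
cx_5 = 9
cy_5 = 17.5
r_5 = 2
cx_6 = 17.5
cy_6 = 7.5
cz_6 = 16
cx_7 = 6
cy_7 = 8
cz_7 = 15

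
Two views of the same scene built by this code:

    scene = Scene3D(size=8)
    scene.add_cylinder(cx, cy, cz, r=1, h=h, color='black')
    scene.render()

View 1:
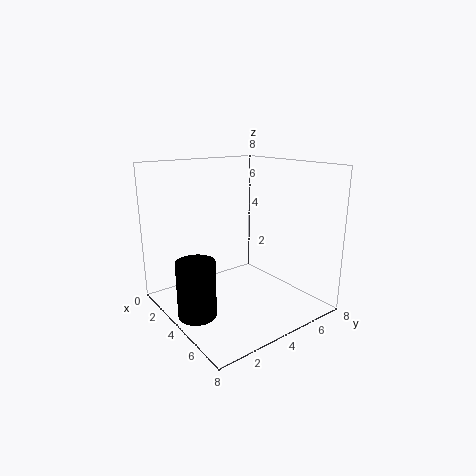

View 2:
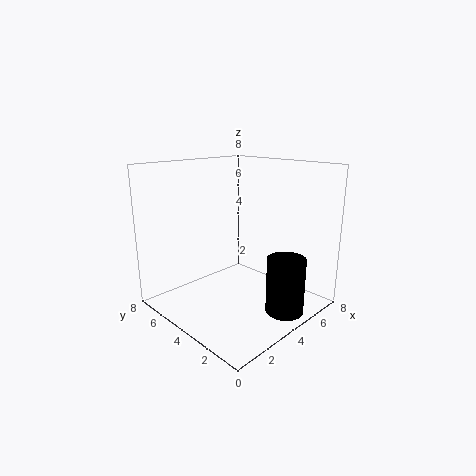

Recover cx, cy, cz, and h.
cx = 4.5; cy = 1; cz = 0.5; h = 3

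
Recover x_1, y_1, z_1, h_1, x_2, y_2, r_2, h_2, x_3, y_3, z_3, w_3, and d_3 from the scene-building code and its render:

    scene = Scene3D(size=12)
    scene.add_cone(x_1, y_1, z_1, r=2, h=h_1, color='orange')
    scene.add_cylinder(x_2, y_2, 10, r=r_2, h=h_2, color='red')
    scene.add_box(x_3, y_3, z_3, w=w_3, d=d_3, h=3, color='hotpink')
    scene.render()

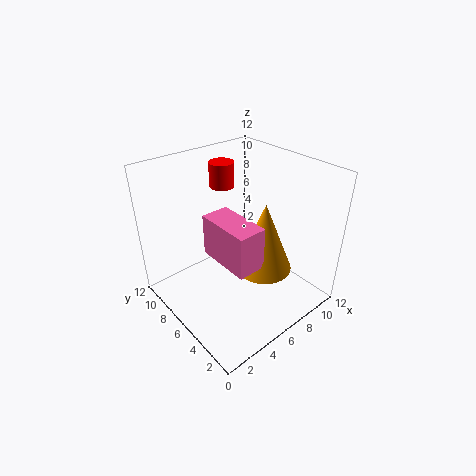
x_1 = 5, y_1 = 2, z_1 = 6, h_1 = 5, x_2 = 6, y_2 = 8, r_2 = 1, h_2 = 2, x_3 = 2, y_3 = 1, z_3 = 7, w_3 = 2, d_3 = 4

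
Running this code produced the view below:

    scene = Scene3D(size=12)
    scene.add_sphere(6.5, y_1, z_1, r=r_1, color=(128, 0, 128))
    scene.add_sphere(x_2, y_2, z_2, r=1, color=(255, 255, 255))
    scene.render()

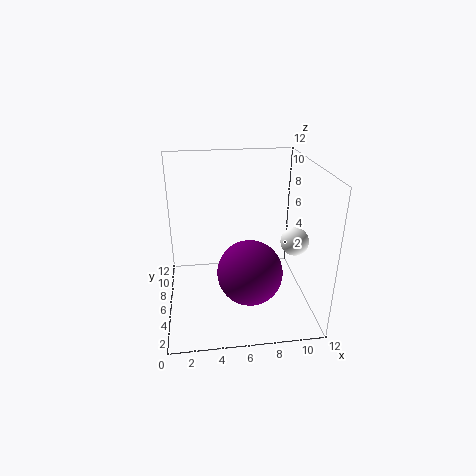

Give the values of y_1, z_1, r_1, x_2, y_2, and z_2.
y_1 = 3; z_1 = 4.5; r_1 = 2.5; x_2 = 9.5; y_2 = 2; z_2 = 7.5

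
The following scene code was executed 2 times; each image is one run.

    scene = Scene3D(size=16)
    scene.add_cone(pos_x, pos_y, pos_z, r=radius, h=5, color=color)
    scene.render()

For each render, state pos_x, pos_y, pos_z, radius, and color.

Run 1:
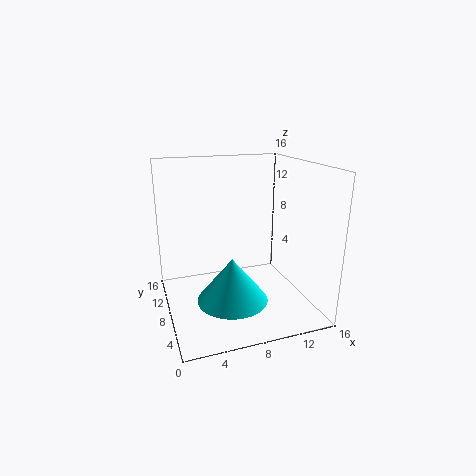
pos_x = 7, pos_y = 7, pos_z = 1, radius = 4, color = 'cyan'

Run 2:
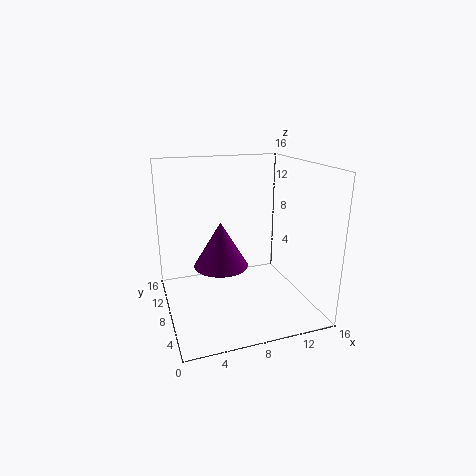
pos_x = 6, pos_y = 8, pos_z = 5, radius = 3, color = 'purple'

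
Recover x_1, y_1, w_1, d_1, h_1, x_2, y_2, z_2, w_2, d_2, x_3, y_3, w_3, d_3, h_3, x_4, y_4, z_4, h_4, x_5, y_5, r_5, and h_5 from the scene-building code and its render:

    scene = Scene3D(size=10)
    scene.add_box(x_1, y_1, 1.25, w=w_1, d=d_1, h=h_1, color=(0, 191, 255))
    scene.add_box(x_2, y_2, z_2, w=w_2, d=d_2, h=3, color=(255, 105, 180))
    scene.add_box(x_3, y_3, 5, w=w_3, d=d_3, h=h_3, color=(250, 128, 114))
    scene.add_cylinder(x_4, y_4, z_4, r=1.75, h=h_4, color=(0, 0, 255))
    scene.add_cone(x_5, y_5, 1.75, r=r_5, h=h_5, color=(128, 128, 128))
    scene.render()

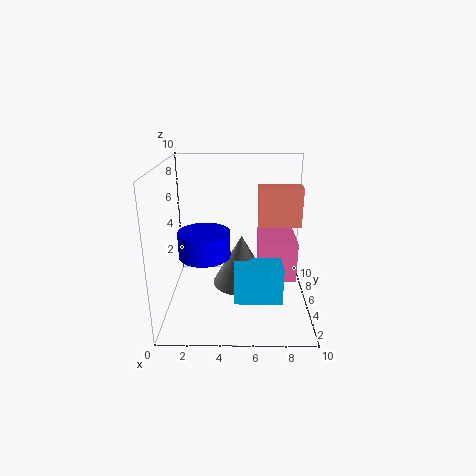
x_1 = 4.75
y_1 = 2.5
w_1 = 3.25
d_1 = 2
h_1 = 2.5
x_2 = 6.5
y_2 = 5
z_2 = 1.5
w_2 = 2.75
d_2 = 3.5
x_3 = 6.5
y_3 = 7
w_3 = 3.25
d_3 = 1.5
h_3 = 3
x_4 = 2.75
y_4 = 4.25
z_4 = 4
h_4 = 1.75
x_5 = 5.25
y_5 = 4.75
r_5 = 2
h_5 = 3.5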